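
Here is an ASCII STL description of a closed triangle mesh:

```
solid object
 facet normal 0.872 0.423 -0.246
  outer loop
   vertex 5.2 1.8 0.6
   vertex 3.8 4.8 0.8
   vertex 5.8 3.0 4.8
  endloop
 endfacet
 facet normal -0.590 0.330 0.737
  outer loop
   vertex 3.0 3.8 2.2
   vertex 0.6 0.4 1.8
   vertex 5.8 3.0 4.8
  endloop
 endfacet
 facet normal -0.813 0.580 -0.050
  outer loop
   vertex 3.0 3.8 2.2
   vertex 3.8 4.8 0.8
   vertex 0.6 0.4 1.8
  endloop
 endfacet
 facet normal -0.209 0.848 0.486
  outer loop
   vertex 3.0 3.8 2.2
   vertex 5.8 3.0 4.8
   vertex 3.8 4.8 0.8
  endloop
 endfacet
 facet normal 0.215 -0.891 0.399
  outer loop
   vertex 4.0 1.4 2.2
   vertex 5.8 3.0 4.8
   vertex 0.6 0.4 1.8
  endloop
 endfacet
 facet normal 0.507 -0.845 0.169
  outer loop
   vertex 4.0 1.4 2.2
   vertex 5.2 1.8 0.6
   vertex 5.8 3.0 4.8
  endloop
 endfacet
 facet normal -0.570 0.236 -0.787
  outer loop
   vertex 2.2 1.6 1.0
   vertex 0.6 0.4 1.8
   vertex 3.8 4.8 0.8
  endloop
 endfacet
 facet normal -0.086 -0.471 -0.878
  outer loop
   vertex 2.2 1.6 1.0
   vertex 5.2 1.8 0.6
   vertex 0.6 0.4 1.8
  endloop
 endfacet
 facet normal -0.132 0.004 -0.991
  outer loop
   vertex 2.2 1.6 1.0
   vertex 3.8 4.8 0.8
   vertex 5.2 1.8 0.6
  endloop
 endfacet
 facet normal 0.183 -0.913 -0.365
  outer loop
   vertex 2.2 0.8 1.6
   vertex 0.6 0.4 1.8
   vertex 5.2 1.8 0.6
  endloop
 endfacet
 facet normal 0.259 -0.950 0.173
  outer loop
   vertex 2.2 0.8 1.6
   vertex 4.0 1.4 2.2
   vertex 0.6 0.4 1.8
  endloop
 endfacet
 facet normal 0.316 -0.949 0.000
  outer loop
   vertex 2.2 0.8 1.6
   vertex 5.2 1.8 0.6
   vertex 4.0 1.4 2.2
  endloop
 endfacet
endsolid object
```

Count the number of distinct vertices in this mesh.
8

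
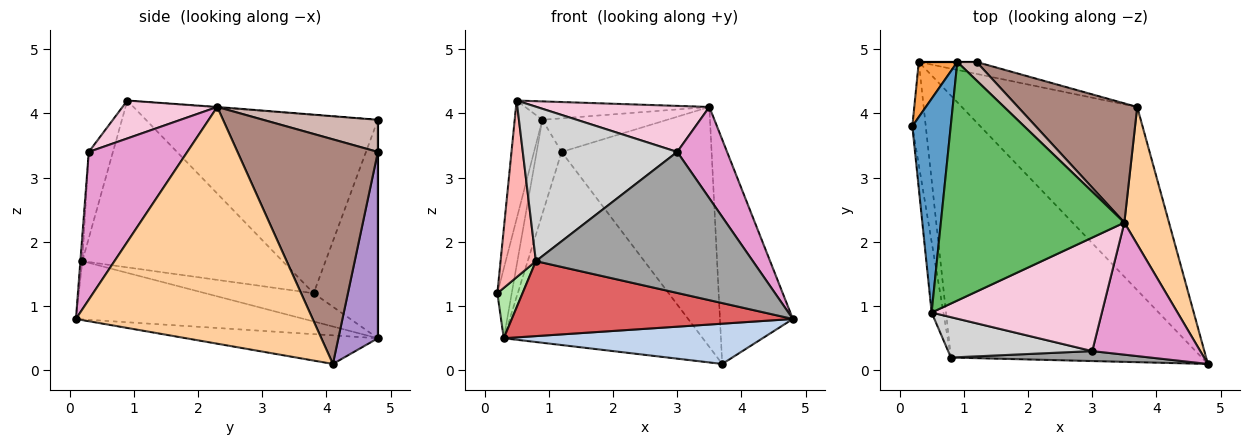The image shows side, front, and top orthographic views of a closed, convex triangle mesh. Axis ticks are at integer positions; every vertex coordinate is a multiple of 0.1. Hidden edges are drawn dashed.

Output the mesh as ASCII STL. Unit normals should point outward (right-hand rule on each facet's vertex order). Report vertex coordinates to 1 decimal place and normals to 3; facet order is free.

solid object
 facet normal -0.971 0.116 0.209
  outer loop
   vertex 0.9 4.8 3.9
   vertex 0.2 3.8 1.2
   vertex 0.5 0.9 4.2
  endloop
 endfacet
 facet normal -0.157 -0.212 -0.965
  outer loop
   vertex 0.3 4.8 0.5
   vertex 3.7 4.1 0.1
   vertex 4.8 0.1 0.8
  endloop
 endfacet
 facet normal -0.962 0.215 0.170
  outer loop
   vertex 0.3 4.8 0.5
   vertex 0.2 3.8 1.2
   vertex 0.9 4.8 3.9
  endloop
 endfacet
 facet normal 0.941 0.290 0.177
  outer loop
   vertex 3.5 2.3 4.1
   vertex 4.8 0.1 0.8
   vertex 3.7 4.1 0.1
  endloop
 endfacet
 facet normal -0.003 0.077 0.997
  outer loop
   vertex 3.5 2.3 4.1
   vertex 0.9 4.8 3.9
   vertex 0.5 0.9 4.2
  endloop
 endfacet
 facet normal -0.884 -0.206 -0.420
  outer loop
   vertex 0.8 0.2 1.7
   vertex 0.2 3.8 1.2
   vertex 0.3 4.8 0.5
  endloop
 endfacet
 facet normal -0.218 -0.268 -0.938
  outer loop
   vertex 0.8 0.2 1.7
   vertex 0.3 4.8 0.5
   vertex 4.8 0.1 0.8
  endloop
 endfacet
 facet normal -0.982 -0.173 -0.069
  outer loop
   vertex 0.8 0.2 1.7
   vertex 0.5 0.9 4.2
   vertex 0.2 3.8 1.2
  endloop
 endfacet
 facet normal 0.194 0.979 -0.060
  outer loop
   vertex 1.2 4.8 3.4
   vertex 3.7 4.1 0.1
   vertex 0.3 4.8 0.5
  endloop
 endfacet
 facet normal 0.000 1.000 0.000
  outer loop
   vertex 1.2 4.8 3.4
   vertex 0.3 4.8 0.5
   vertex 0.9 4.8 3.9
  endloop
 endfacet
 facet normal 0.642 0.686 0.341
  outer loop
   vertex 1.2 4.8 3.4
   vertex 3.5 2.3 4.1
   vertex 3.7 4.1 0.1
  endloop
 endfacet
 facet normal 0.627 0.682 0.376
  outer loop
   vertex 1.2 4.8 3.4
   vertex 0.9 4.8 3.9
   vertex 3.5 2.3 4.1
  endloop
 endfacet
 facet normal 0.747 -0.378 0.546
  outer loop
   vertex 3.0 0.3 3.4
   vertex 4.8 0.1 0.8
   vertex 3.5 2.3 4.1
  endloop
 endfacet
 facet normal 0.202 -0.368 0.908
  outer loop
   vertex 3.0 0.3 3.4
   vertex 3.5 2.3 4.1
   vertex 0.5 0.9 4.2
  endloop
 endfacet
 facet normal -0.009 -0.997 0.070
  outer loop
   vertex 3.0 0.3 3.4
   vertex 0.8 0.2 1.7
   vertex 4.8 0.1 0.8
  endloop
 endfacet
 facet normal -0.150 -0.957 0.250
  outer loop
   vertex 3.0 0.3 3.4
   vertex 0.5 0.9 4.2
   vertex 0.8 0.2 1.7
  endloop
 endfacet
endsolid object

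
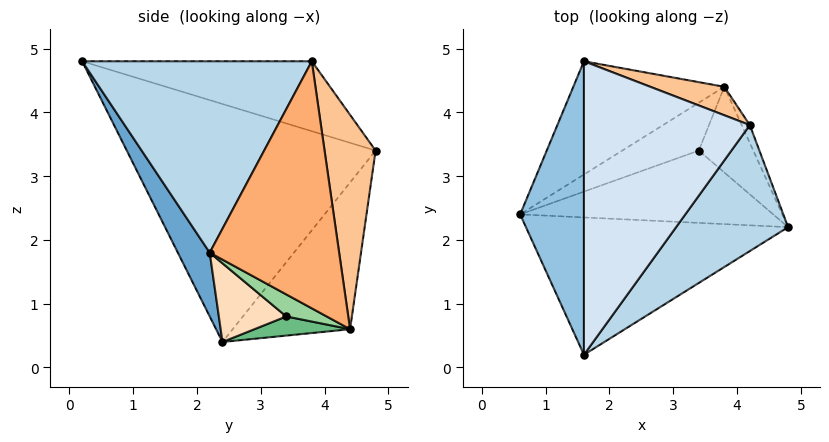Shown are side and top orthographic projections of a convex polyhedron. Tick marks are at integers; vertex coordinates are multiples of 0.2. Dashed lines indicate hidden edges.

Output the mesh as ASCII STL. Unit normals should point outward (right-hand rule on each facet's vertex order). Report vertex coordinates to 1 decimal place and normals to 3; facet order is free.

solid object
 facet normal 0.113 -0.878 -0.465
  outer loop
   vertex 1.6 0.2 4.8
   vertex 0.6 2.4 0.4
   vertex 4.8 2.2 1.8
  endloop
 endfacet
 facet normal -0.963 0.079 0.258
  outer loop
   vertex 1.6 0.2 4.8
   vertex 1.6 4.8 3.4
   vertex 0.6 2.4 0.4
  endloop
 endfacet
 facet normal 0.732 -0.529 0.429
  outer loop
   vertex 4.2 3.8 4.8
   vertex 1.6 0.2 4.8
   vertex 4.8 2.2 1.8
  endloop
 endfacet
 facet normal -0.374 0.270 0.887
  outer loop
   vertex 4.2 3.8 4.8
   vertex 1.6 4.8 3.4
   vertex 1.6 0.2 4.8
  endloop
 endfacet
 facet normal -0.449 0.765 -0.462
  outer loop
   vertex 3.8 4.4 0.6
   vertex 0.6 2.4 0.4
   vertex 1.6 4.8 3.4
  endloop
 endfacet
 facet normal 0.916 0.400 -0.030
  outer loop
   vertex 3.8 4.4 0.6
   vertex 4.2 3.8 4.8
   vertex 4.8 2.2 1.8
  endloop
 endfacet
 facet normal 0.307 0.946 0.106
  outer loop
   vertex 3.8 4.4 0.6
   vertex 1.6 4.8 3.4
   vertex 4.2 3.8 4.8
  endloop
 endfacet
 facet normal 0.271 -0.410 -0.871
  outer loop
   vertex 3.4 3.4 0.8
   vertex 4.8 2.2 1.8
   vertex 0.6 2.4 0.4
  endloop
 endfacet
 facet normal 0.233 -0.279 -0.931
  outer loop
   vertex 3.4 3.4 0.8
   vertex 0.6 2.4 0.4
   vertex 3.8 4.4 0.6
  endloop
 endfacet
 facet normal 0.355 -0.318 -0.879
  outer loop
   vertex 3.4 3.4 0.8
   vertex 3.8 4.4 0.6
   vertex 4.8 2.2 1.8
  endloop
 endfacet
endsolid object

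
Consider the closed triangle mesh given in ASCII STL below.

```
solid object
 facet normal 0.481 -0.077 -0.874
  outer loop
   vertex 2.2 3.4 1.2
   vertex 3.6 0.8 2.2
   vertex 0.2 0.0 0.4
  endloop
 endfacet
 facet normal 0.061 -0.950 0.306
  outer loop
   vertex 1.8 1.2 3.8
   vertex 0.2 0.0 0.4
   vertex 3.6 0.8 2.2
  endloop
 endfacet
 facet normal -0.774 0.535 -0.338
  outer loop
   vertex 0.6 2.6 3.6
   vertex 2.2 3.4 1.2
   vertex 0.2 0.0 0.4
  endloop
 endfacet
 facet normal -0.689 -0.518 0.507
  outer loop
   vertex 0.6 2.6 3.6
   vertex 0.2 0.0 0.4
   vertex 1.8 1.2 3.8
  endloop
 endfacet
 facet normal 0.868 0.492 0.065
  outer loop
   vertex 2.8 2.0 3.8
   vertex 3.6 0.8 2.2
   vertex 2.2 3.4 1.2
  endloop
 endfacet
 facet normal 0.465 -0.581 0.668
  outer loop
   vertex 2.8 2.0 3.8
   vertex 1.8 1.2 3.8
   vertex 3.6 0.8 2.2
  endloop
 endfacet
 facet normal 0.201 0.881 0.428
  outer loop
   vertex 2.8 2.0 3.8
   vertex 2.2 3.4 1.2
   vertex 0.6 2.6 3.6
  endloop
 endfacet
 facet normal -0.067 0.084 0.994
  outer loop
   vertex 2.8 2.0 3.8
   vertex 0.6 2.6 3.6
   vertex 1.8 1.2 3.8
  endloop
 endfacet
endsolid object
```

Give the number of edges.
12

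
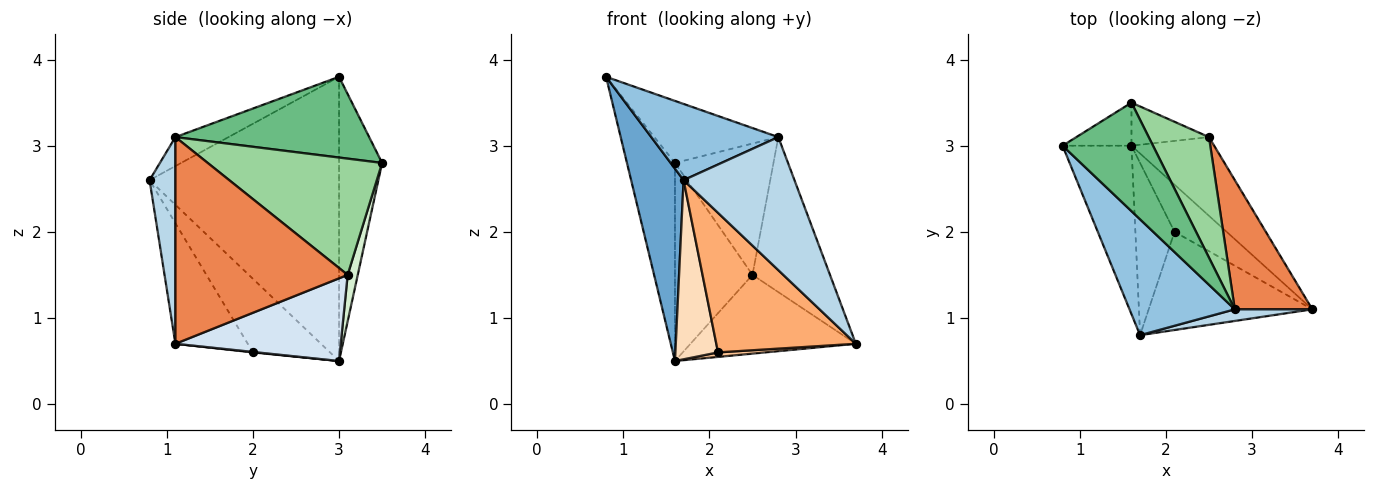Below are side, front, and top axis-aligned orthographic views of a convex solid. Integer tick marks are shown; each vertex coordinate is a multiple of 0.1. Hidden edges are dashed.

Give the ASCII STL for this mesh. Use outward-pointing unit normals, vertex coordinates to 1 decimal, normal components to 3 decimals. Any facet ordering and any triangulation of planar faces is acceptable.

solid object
 facet normal -0.938 -0.260 -0.228
  outer loop
   vertex 1.6 3.0 0.5
   vertex 1.7 0.8 2.6
   vertex 0.8 3.0 3.8
  endloop
 endfacet
 facet normal -0.224 -0.536 0.814
  outer loop
   vertex 2.8 1.1 3.1
   vertex 0.8 3.0 3.8
   vertex 1.7 0.8 2.6
  endloop
 endfacet
 facet normal 0.226 -0.970 0.085
  outer loop
   vertex 2.8 1.1 3.1
   vertex 1.7 0.8 2.6
   vertex 3.7 1.1 0.7
  endloop
 endfacet
 facet normal 0.577 0.577 -0.577
  outer loop
   vertex 2.5 3.1 1.5
   vertex 3.7 1.1 0.7
   vertex 1.6 3.0 0.5
  endloop
 endfacet
 facet normal 0.863 0.388 0.324
  outer loop
   vertex 2.5 3.1 1.5
   vertex 2.8 1.1 3.1
   vertex 3.7 1.1 0.7
  endloop
 endfacet
 facet normal -0.390 -0.753 -0.530
  outer loop
   vertex 2.1 2.0 0.6
   vertex 3.7 1.1 0.7
   vertex 1.7 0.8 2.6
  endloop
 endfacet
 facet normal 0.009 -0.095 -0.995
  outer loop
   vertex 2.1 2.0 0.6
   vertex 1.6 3.0 0.5
   vertex 3.7 1.1 0.7
  endloop
 endfacet
 facet normal -0.793 -0.439 -0.422
  outer loop
   vertex 2.1 2.0 0.6
   vertex 1.7 0.8 2.6
   vertex 1.6 3.0 0.5
  endloop
 endfacet
 facet normal 0.613 0.392 0.686
  outer loop
   vertex 1.6 3.5 2.8
   vertex 0.8 3.0 3.8
   vertex 2.8 1.1 3.1
  endloop
 endfacet
 facet normal 0.794 0.448 0.411
  outer loop
   vertex 1.6 3.5 2.8
   vertex 2.8 1.1 3.1
   vertex 2.5 3.1 1.5
  endloop
 endfacet
 facet normal -0.659 0.735 -0.160
  outer loop
   vertex 1.6 3.5 2.8
   vertex 1.6 3.0 0.5
   vertex 0.8 3.0 3.8
  endloop
 endfacet
 facet normal 0.126 0.969 -0.211
  outer loop
   vertex 1.6 3.5 2.8
   vertex 2.5 3.1 1.5
   vertex 1.6 3.0 0.5
  endloop
 endfacet
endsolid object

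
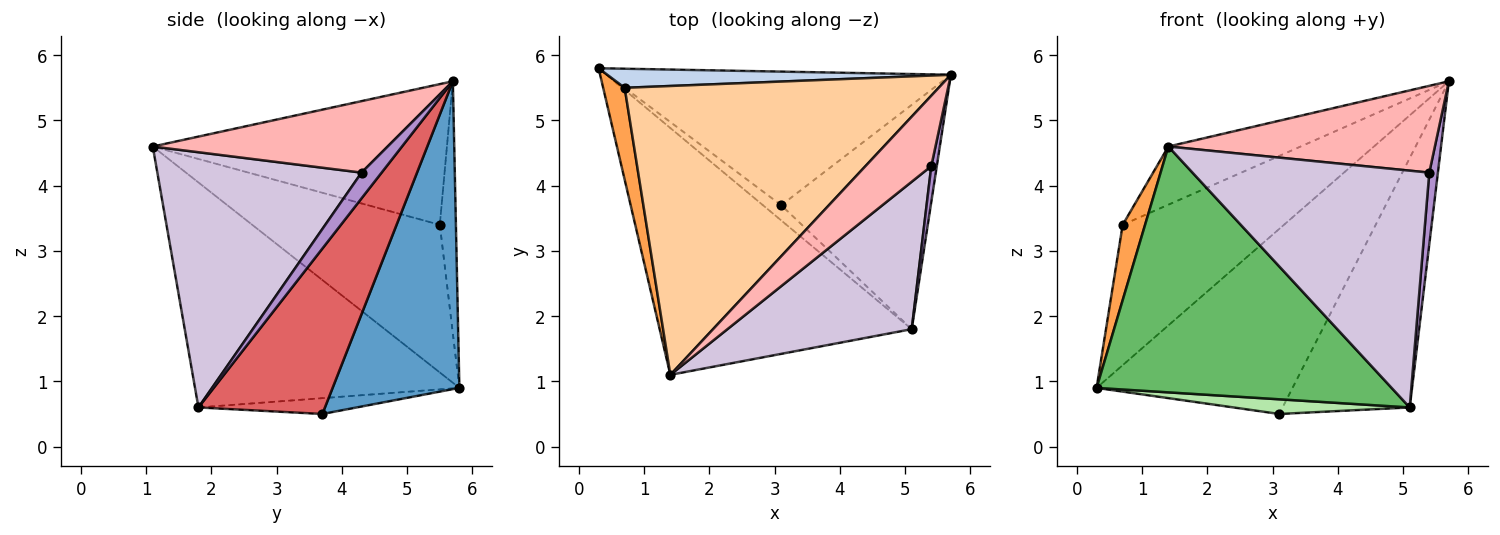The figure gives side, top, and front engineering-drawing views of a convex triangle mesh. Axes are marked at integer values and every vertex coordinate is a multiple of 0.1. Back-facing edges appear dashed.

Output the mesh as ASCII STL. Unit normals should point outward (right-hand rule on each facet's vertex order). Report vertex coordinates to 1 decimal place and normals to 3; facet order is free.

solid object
 facet normal 0.464 0.718 -0.518
  outer loop
   vertex 3.1 3.7 0.5
   vertex 0.3 5.8 0.9
   vertex 5.7 5.7 5.6
  endloop
 endfacet
 facet normal -0.098 0.986 0.134
  outer loop
   vertex 0.7 5.5 3.4
   vertex 5.7 5.7 5.6
   vertex 0.3 5.8 0.9
  endloop
 endfacet
 facet normal -0.983 -0.117 0.143
  outer loop
   vertex 0.7 5.5 3.4
   vertex 0.3 5.8 0.9
   vertex 1.4 1.1 4.6
  endloop
 endfacet
 facet normal -0.402 0.181 0.898
  outer loop
   vertex 0.7 5.5 3.4
   vertex 1.4 1.1 4.6
   vertex 5.7 5.7 5.6
  endloop
 endfacet
 facet normal -0.534 -0.596 -0.599
  outer loop
   vertex 5.1 1.8 0.6
   vertex 1.4 1.1 4.6
   vertex 0.3 5.8 0.9
  endloop
 endfacet
 facet normal -0.529 -0.589 -0.611
  outer loop
   vertex 5.1 1.8 0.6
   vertex 0.3 5.8 0.9
   vertex 3.1 3.7 0.5
  endloop
 endfacet
 facet normal 0.595 0.598 -0.538
  outer loop
   vertex 5.1 1.8 0.6
   vertex 3.1 3.7 0.5
   vertex 5.7 5.7 5.6
  endloop
 endfacet
 facet normal 0.565 -0.641 0.520
  outer loop
   vertex 5.4 4.3 4.2
   vertex 5.7 5.7 5.6
   vertex 1.4 1.1 4.6
  endloop
 endfacet
 facet normal 0.902 -0.386 0.193
  outer loop
   vertex 5.4 4.3 4.2
   vertex 5.1 1.8 0.6
   vertex 5.7 5.7 5.6
  endloop
 endfacet
 facet normal 0.591 -0.685 0.426
  outer loop
   vertex 5.4 4.3 4.2
   vertex 1.4 1.1 4.6
   vertex 5.1 1.8 0.6
  endloop
 endfacet
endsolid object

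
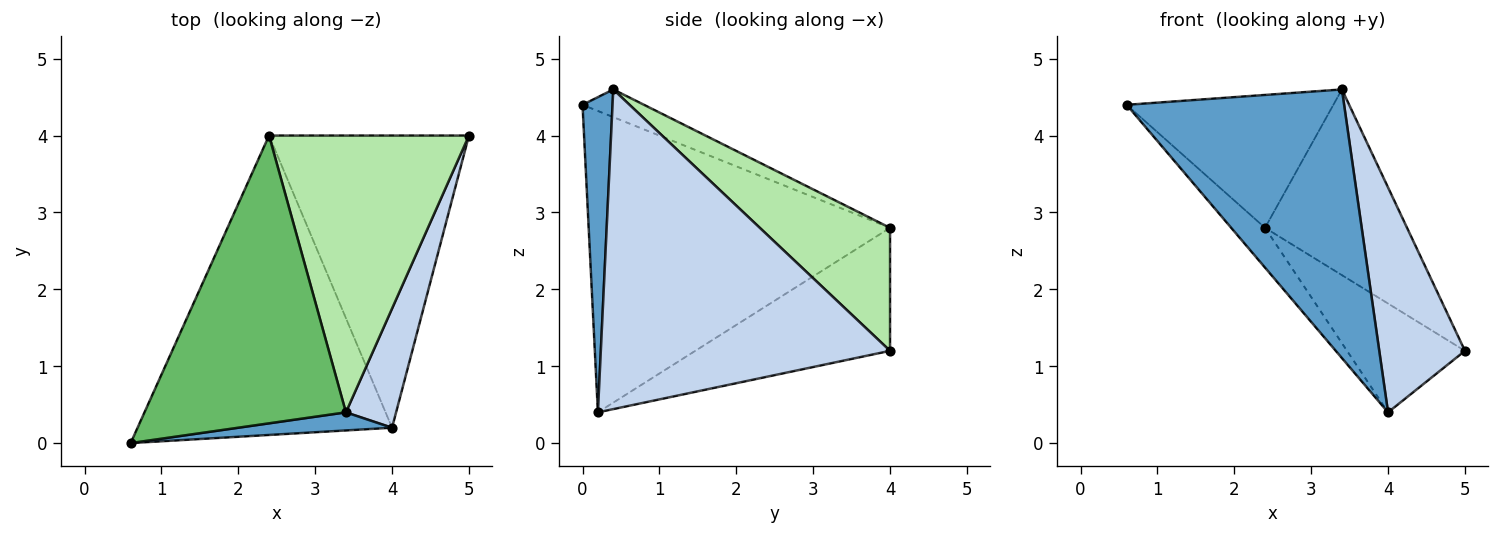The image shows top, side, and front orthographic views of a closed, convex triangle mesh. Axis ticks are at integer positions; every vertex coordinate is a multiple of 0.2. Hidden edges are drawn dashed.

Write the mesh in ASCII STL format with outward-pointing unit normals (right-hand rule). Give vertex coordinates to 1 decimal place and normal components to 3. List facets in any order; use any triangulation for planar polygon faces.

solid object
 facet normal 0.136 -0.988 0.067
  outer loop
   vertex 3.4 0.4 4.6
   vertex 0.6 0.0 4.4
   vertex 4.0 0.2 0.4
  endloop
 endfacet
 facet normal 0.948 -0.281 0.149
  outer loop
   vertex 3.4 0.4 4.6
   vertex 4.0 0.2 0.4
   vertex 5.0 4.0 1.2
  endloop
 endfacet
 facet normal -0.761 0.085 -0.643
  outer loop
   vertex 2.4 4.0 2.8
   vertex 4.0 0.2 0.4
   vertex 0.6 0.0 4.4
  endloop
 endfacet
 facet normal -0.500 0.302 -0.812
  outer loop
   vertex 2.4 4.0 2.8
   vertex 5.0 4.0 1.2
   vertex 4.0 0.2 0.4
  endloop
 endfacet
 facet normal -0.124 0.416 0.901
  outer loop
   vertex 2.4 4.0 2.8
   vertex 0.6 0.0 4.4
   vertex 3.4 0.4 4.6
  endloop
 endfacet
 facet normal 0.455 0.496 0.739
  outer loop
   vertex 2.4 4.0 2.8
   vertex 3.4 0.4 4.6
   vertex 5.0 4.0 1.2
  endloop
 endfacet
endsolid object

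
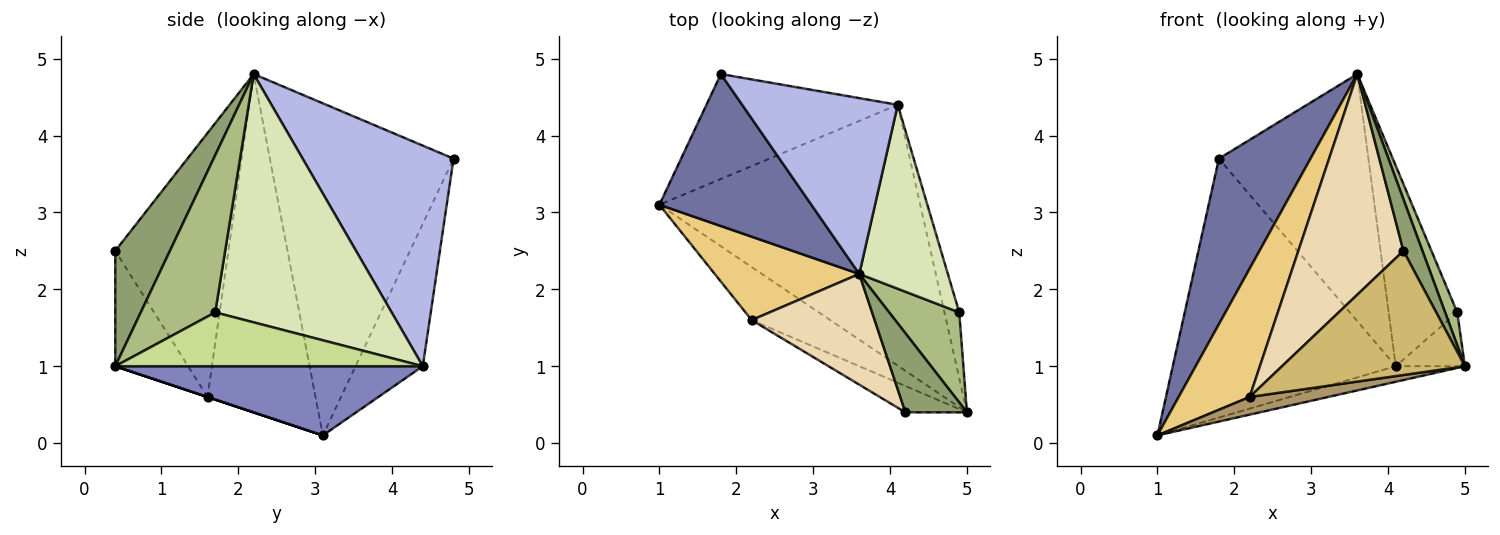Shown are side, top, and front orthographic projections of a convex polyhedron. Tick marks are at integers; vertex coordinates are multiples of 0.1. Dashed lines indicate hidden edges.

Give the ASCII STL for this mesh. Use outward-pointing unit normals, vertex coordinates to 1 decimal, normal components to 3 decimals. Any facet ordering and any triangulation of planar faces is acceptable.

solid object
 facet normal -0.828 -0.413 0.379
  outer loop
   vertex 3.6 2.2 4.8
   vertex 1.8 4.8 3.7
   vertex 1.0 3.1 0.1
  endloop
 endfacet
 facet normal 0.256 0.058 -0.965
  outer loop
   vertex 4.1 4.4 1.0
   vertex 5.0 0.4 1.0
   vertex 1.0 3.1 0.1
  endloop
 endfacet
 facet normal -0.269 0.893 -0.362
  outer loop
   vertex 4.1 4.4 1.0
   vertex 1.0 3.1 0.1
   vertex 1.8 4.8 3.7
  endloop
 endfacet
 facet normal 0.635 0.629 0.448
  outer loop
   vertex 4.1 4.4 1.0
   vertex 1.8 4.8 3.7
   vertex 3.6 2.2 4.8
  endloop
 endfacet
 facet normal 0.843 -0.294 0.450
  outer loop
   vertex 4.2 0.4 2.5
   vertex 5.0 0.4 1.0
   vertex 3.6 2.2 4.8
  endloop
 endfacet
 facet normal 0.903 -0.147 0.403
  outer loop
   vertex 4.9 1.7 1.7
   vertex 3.6 2.2 4.8
   vertex 5.0 0.4 1.0
  endloop
 endfacet
 facet normal 0.942 0.212 -0.259
  outer loop
   vertex 4.9 1.7 1.7
   vertex 5.0 0.4 1.0
   vertex 4.1 4.4 1.0
  endloop
 endfacet
 facet normal 0.884 0.344 0.315
  outer loop
   vertex 4.9 1.7 1.7
   vertex 4.1 4.4 1.0
   vertex 3.6 2.2 4.8
  endloop
 endfacet
 facet normal 0.000 -0.316 -0.949
  outer loop
   vertex 2.2 1.6 0.6
   vertex 1.0 3.1 0.1
   vertex 5.0 0.4 1.0
  endloop
 endfacet
 facet normal -0.363 -0.911 -0.194
  outer loop
   vertex 2.2 1.6 0.6
   vertex 5.0 0.4 1.0
   vertex 4.2 0.4 2.5
  endloop
 endfacet
 facet normal -0.787 -0.517 0.336
  outer loop
   vertex 2.2 1.6 0.6
   vertex 3.6 2.2 4.8
   vertex 1.0 3.1 0.1
  endloop
 endfacet
 facet normal -0.693 -0.644 0.323
  outer loop
   vertex 2.2 1.6 0.6
   vertex 4.2 0.4 2.5
   vertex 3.6 2.2 4.8
  endloop
 endfacet
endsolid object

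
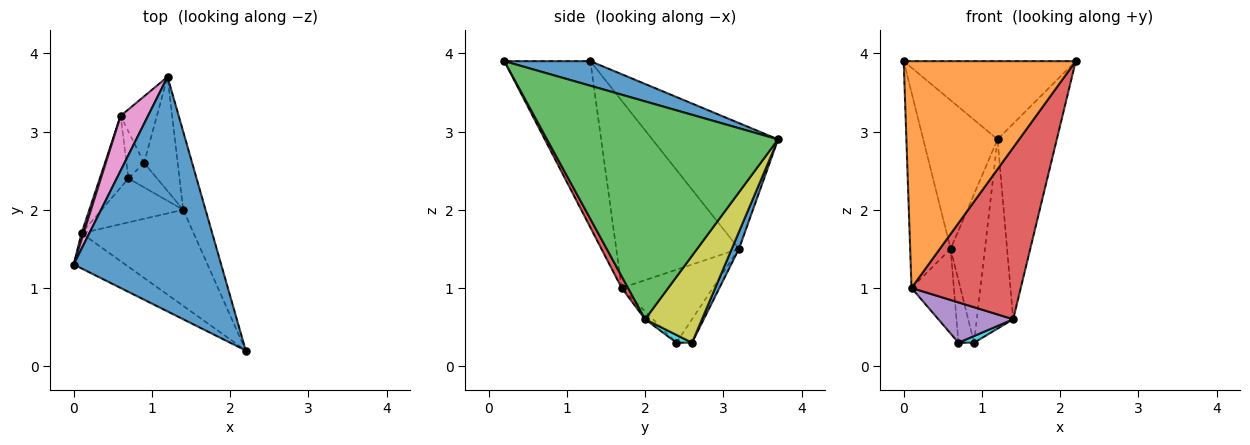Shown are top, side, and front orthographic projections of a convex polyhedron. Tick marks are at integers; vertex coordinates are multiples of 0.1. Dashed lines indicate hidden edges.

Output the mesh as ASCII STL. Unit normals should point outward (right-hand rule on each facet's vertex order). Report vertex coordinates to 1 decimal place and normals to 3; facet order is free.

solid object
 facet normal 0.156 0.312 0.937
  outer loop
   vertex 1.2 3.7 2.9
   vertex 0.0 1.3 3.9
   vertex 2.2 0.2 3.9
  endloop
 endfacet
 facet normal -0.443 -0.886 -0.137
  outer loop
   vertex 0.1 1.7 1.0
   vertex 2.2 0.2 3.9
   vertex 0.0 1.3 3.9
  endloop
 endfacet
 facet normal 0.964 0.247 -0.099
  outer loop
   vertex 1.4 2.0 0.6
   vertex 1.2 3.7 2.9
   vertex 2.2 0.2 3.9
  endloop
 endfacet
 facet normal 0.051 -0.871 -0.488
  outer loop
   vertex 1.4 2.0 0.6
   vertex 2.2 0.2 3.9
   vertex 0.1 1.7 1.0
  endloop
 endfacet
 facet normal -0.070 -0.675 -0.735
  outer loop
   vertex 1.4 2.0 0.6
   vertex 0.1 1.7 1.0
   vertex 0.7 2.4 0.3
  endloop
 endfacet
 facet normal -0.854 0.397 -0.336
  outer loop
   vertex 0.6 3.2 1.5
   vertex 0.7 2.4 0.3
   vertex 0.1 1.7 1.0
  endloop
 endfacet
 facet normal -0.846 0.500 0.184
  outer loop
   vertex 0.6 3.2 1.5
   vertex 0.0 1.3 3.9
   vertex 1.2 3.7 2.9
  endloop
 endfacet
 facet normal -0.950 0.313 0.010
  outer loop
   vertex 0.6 3.2 1.5
   vertex 0.1 1.7 1.0
   vertex 0.0 1.3 3.9
  endloop
 endfacet
 facet normal 0.801 0.513 -0.309
  outer loop
   vertex 0.9 2.6 0.3
   vertex 1.2 3.7 2.9
   vertex 1.4 2.0 0.6
  endloop
 endfacet
 facet normal 0.254 -0.254 -0.933
  outer loop
   vertex 0.9 2.6 0.3
   vertex 1.4 2.0 0.6
   vertex 0.7 2.4 0.3
  endloop
 endfacet
 facet normal 0.189 0.896 -0.401
  outer loop
   vertex 0.9 2.6 0.3
   vertex 0.6 3.2 1.5
   vertex 1.2 3.7 2.9
  endloop
 endfacet
 facet normal -0.625 0.625 -0.469
  outer loop
   vertex 0.9 2.6 0.3
   vertex 0.7 2.4 0.3
   vertex 0.6 3.2 1.5
  endloop
 endfacet
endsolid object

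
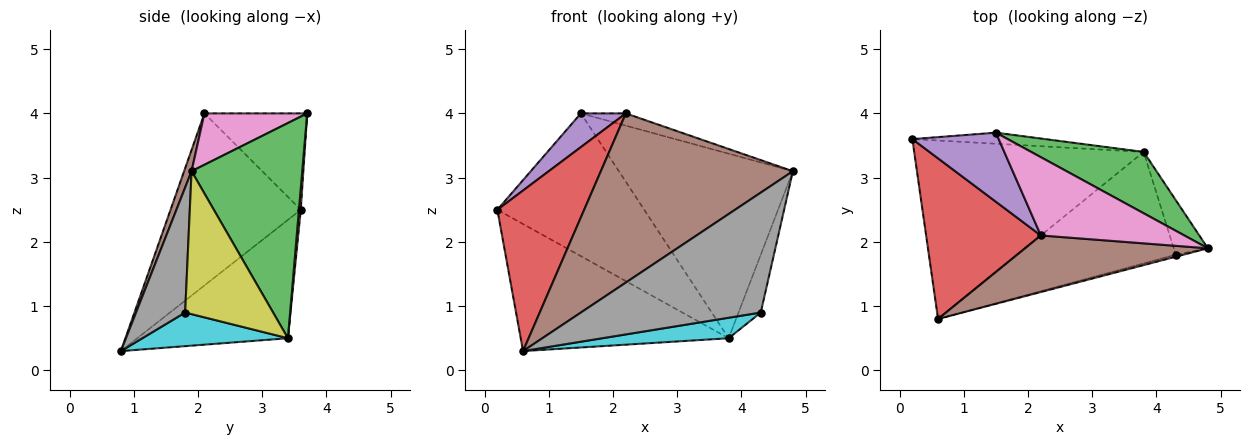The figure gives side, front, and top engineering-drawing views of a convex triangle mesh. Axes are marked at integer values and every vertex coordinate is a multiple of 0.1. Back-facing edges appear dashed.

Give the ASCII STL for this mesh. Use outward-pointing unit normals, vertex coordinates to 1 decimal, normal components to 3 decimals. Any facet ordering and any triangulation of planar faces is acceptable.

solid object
 facet normal -0.387 0.535 -0.751
  outer loop
   vertex 3.8 3.4 0.5
   vertex 0.6 0.8 0.3
   vertex 0.2 3.6 2.5
  endloop
 endfacet
 facet normal 0.012 0.997 -0.077
  outer loop
   vertex 3.8 3.4 0.5
   vertex 0.2 3.6 2.5
   vertex 1.5 3.7 4.0
  endloop
 endfacet
 facet normal 0.517 0.812 0.270
  outer loop
   vertex 3.8 3.4 0.5
   vertex 1.5 3.7 4.0
   vertex 4.8 1.9 3.1
  endloop
 endfacet
 facet normal -0.728 -0.485 0.485
  outer loop
   vertex 2.2 2.1 4.0
   vertex 0.2 3.6 2.5
   vertex 0.6 0.8 0.3
  endloop
 endfacet
 facet normal -0.708 -0.310 0.634
  outer loop
   vertex 2.2 2.1 4.0
   vertex 1.5 3.7 4.0
   vertex 0.2 3.6 2.5
  endloop
 endfacet
 facet normal 0.037 -0.948 0.317
  outer loop
   vertex 2.2 2.1 4.0
   vertex 0.6 0.8 0.3
   vertex 4.8 1.9 3.1
  endloop
 endfacet
 facet normal 0.334 0.146 0.931
  outer loop
   vertex 2.2 2.1 4.0
   vertex 4.8 1.9 3.1
   vertex 1.5 3.7 4.0
  endloop
 endfacet
 facet normal 0.263 -0.965 -0.016
  outer loop
   vertex 4.3 1.8 0.9
   vertex 4.8 1.9 3.1
   vertex 0.6 0.8 0.3
  endloop
 endfacet
 facet normal 0.945 0.239 -0.226
  outer loop
   vertex 4.3 1.8 0.9
   vertex 3.8 3.4 0.5
   vertex 4.8 1.9 3.1
  endloop
 endfacet
 facet normal 0.204 -0.177 -0.963
  outer loop
   vertex 4.3 1.8 0.9
   vertex 0.6 0.8 0.3
   vertex 3.8 3.4 0.5
  endloop
 endfacet
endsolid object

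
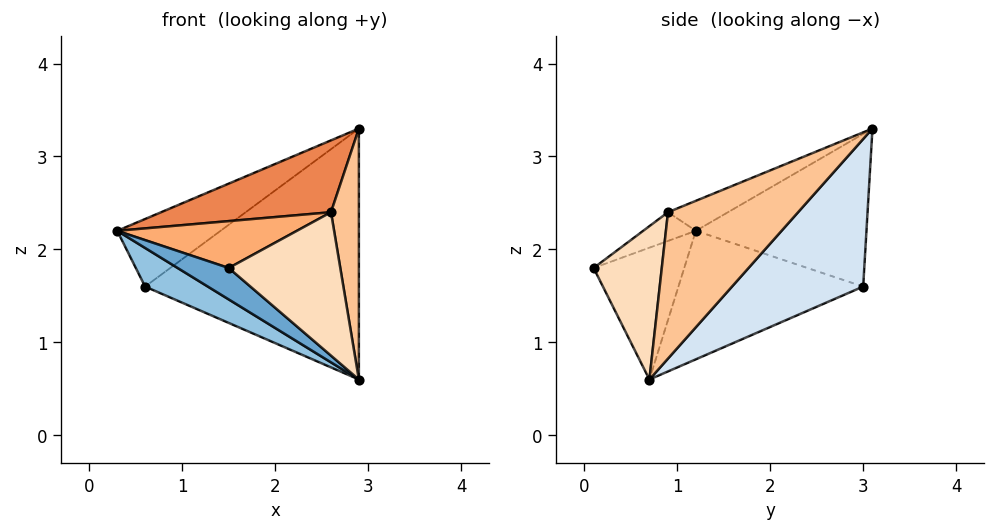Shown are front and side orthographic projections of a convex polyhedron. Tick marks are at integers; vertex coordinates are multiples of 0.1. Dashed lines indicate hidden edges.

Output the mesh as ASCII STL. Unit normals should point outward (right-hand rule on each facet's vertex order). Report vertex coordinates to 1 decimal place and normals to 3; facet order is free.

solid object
 facet normal -0.541 -0.305 -0.784
  outer loop
   vertex 1.5 0.1 1.8
   vertex 0.3 1.2 2.2
   vertex 2.9 0.7 0.6
  endloop
 endfacet
 facet normal -0.541 -0.184 -0.821
  outer loop
   vertex 0.6 3.0 1.6
   vertex 2.9 0.7 0.6
   vertex 0.3 1.2 2.2
  endloop
 endfacet
 facet normal -0.568 0.344 0.748
  outer loop
   vertex 0.6 3.0 1.6
   vertex 0.3 1.2 2.2
   vertex 2.9 3.1 3.3
  endloop
 endfacet
 facet normal 0.417 0.679 -0.604
  outer loop
   vertex 0.6 3.0 1.6
   vertex 2.9 3.1 3.3
   vertex 2.9 0.7 0.6
  endloop
 endfacet
 facet normal -0.127 -0.361 0.924
  outer loop
   vertex 2.6 0.9 2.4
   vertex 2.9 3.1 3.3
   vertex 0.3 1.2 2.2
  endloop
 endfacet
 facet normal -0.137 -0.467 0.874
  outer loop
   vertex 2.6 0.9 2.4
   vertex 0.3 1.2 2.2
   vertex 1.5 0.1 1.8
  endloop
 endfacet
 facet normal 0.961 -0.206 0.183
  outer loop
   vertex 2.6 0.9 2.4
   vertex 2.9 0.7 0.6
   vertex 2.9 3.1 3.3
  endloop
 endfacet
 facet normal 0.513 -0.840 0.179
  outer loop
   vertex 2.6 0.9 2.4
   vertex 1.5 0.1 1.8
   vertex 2.9 0.7 0.6
  endloop
 endfacet
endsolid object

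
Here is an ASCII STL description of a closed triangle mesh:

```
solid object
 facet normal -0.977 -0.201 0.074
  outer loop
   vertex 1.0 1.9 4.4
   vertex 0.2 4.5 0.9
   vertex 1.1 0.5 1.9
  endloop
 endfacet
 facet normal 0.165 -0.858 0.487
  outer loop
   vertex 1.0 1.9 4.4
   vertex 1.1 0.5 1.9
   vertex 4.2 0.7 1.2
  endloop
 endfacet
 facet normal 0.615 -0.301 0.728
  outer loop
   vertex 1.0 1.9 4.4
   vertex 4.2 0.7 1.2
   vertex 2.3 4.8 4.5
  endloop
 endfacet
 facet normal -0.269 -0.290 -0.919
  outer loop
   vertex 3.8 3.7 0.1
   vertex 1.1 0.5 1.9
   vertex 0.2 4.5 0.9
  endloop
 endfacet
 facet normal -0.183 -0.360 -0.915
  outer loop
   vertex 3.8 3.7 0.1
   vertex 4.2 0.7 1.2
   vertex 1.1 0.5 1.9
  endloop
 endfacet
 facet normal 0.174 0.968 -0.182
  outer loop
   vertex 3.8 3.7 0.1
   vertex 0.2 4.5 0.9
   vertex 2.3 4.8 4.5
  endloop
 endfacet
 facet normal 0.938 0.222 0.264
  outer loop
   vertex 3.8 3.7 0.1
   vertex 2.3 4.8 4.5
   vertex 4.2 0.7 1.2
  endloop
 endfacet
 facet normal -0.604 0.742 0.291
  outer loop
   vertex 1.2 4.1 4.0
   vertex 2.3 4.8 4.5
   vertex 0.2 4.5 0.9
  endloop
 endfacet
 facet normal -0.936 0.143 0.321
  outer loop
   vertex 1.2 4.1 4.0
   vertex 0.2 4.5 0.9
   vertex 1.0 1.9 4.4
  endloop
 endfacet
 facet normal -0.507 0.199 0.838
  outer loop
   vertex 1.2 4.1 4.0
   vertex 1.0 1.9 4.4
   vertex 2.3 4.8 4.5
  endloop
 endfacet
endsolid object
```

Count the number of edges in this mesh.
15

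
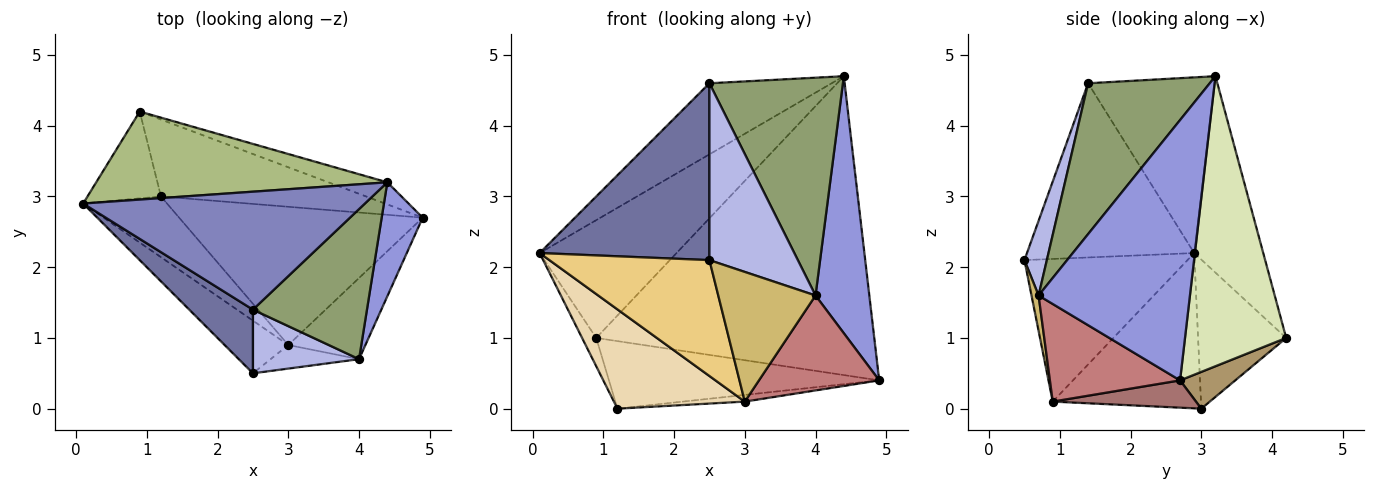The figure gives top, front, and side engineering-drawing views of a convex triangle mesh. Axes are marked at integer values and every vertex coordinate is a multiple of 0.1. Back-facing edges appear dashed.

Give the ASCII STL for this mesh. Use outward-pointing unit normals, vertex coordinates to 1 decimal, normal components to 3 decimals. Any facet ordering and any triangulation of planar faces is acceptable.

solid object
 facet normal -0.680 -0.690 0.248
  outer loop
   vertex 2.5 1.4 4.6
   vertex 0.1 2.9 2.2
   vertex 2.5 0.5 2.1
  endloop
 endfacet
 facet normal -0.471 0.455 0.756
  outer loop
   vertex 2.5 1.4 4.6
   vertex 4.4 3.2 4.7
   vertex 0.1 2.9 2.2
  endloop
 endfacet
 facet normal 0.932 -0.331 0.147
  outer loop
   vertex 4.0 0.7 1.6
   vertex 4.9 2.7 0.4
   vertex 4.4 3.2 4.7
  endloop
 endfacet
 facet normal 0.232 -0.915 0.329
  outer loop
   vertex 4.0 0.7 1.6
   vertex 2.5 1.4 4.6
   vertex 2.5 0.5 2.1
  endloop
 endfacet
 facet normal 0.600 -0.659 0.454
  outer loop
   vertex 4.0 0.7 1.6
   vertex 4.4 3.2 4.7
   vertex 2.5 1.4 4.6
  endloop
 endfacet
 facet normal -0.375 0.743 0.555
  outer loop
   vertex 0.9 4.2 1.0
   vertex 0.1 2.9 2.2
   vertex 4.4 3.2 4.7
  endloop
 endfacet
 facet normal -0.888 0.143 -0.437
  outer loop
   vertex 0.9 4.2 1.0
   vertex 1.2 3.0 0.0
   vertex 0.1 2.9 2.2
  endloop
 endfacet
 facet normal 0.341 0.937 -0.069
  outer loop
   vertex 0.9 4.2 1.0
   vertex 4.4 3.2 4.7
   vertex 4.9 2.7 0.4
  endloop
 endfacet
 facet normal 0.134 0.654 -0.745
  outer loop
   vertex 0.9 4.2 1.0
   vertex 4.9 2.7 0.4
   vertex 1.2 3.0 0.0
  endloop
 endfacet
 facet normal 0.071 -0.981 -0.178
  outer loop
   vertex 3.0 0.9 0.1
   vertex 4.0 0.7 1.6
   vertex 2.5 0.5 2.1
  endloop
 endfacet
 facet normal -0.680 -0.667 -0.303
  outer loop
   vertex 3.0 0.9 0.1
   vertex 2.5 0.5 2.1
   vertex 0.1 2.9 2.2
  endloop
 endfacet
 facet normal -0.695 -0.613 -0.375
  outer loop
   vertex 3.0 0.9 0.1
   vertex 0.1 2.9 2.2
   vertex 1.2 3.0 0.0
  endloop
 endfacet
 facet normal 0.111 0.048 -0.993
  outer loop
   vertex 3.0 0.9 0.1
   vertex 1.2 3.0 0.0
   vertex 4.9 2.7 0.4
  endloop
 endfacet
 facet normal 0.635 -0.587 -0.502
  outer loop
   vertex 3.0 0.9 0.1
   vertex 4.9 2.7 0.4
   vertex 4.0 0.7 1.6
  endloop
 endfacet
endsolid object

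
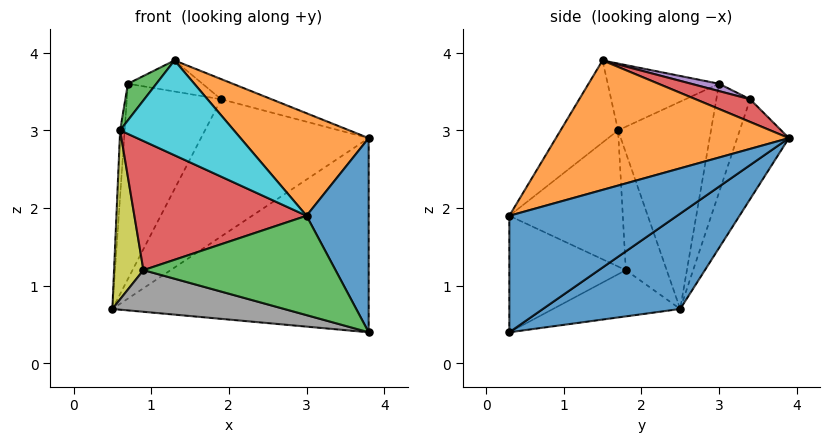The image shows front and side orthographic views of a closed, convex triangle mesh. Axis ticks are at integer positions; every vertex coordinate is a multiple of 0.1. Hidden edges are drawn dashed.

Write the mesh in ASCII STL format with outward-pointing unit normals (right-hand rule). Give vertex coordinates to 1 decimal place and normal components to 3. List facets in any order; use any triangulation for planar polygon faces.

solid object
 facet normal 0.292 0.545 -0.786
  outer loop
   vertex 3.8 3.9 2.9
   vertex 3.8 0.3 0.4
   vertex 0.5 2.5 0.7
  endloop
 endfacet
 facet normal -0.997 0.049 0.060
  outer loop
   vertex 0.6 1.7 3.0
   vertex 0.7 3.0 3.6
   vertex 0.5 2.5 0.7
  endloop
 endfacet
 facet normal -0.794 -0.203 0.573
  outer loop
   vertex 0.6 1.7 3.0
   vertex 1.3 1.5 3.9
   vertex 0.7 3.0 3.6
  endloop
 endfacet
 facet normal 0.203 0.189 0.961
  outer loop
   vertex 1.9 3.4 3.4
   vertex 1.3 1.5 3.9
   vertex 3.8 3.9 2.9
  endloop
 endfacet
 facet normal 0.086 0.228 0.970
  outer loop
   vertex 1.9 3.4 3.4
   vertex 0.7 3.0 3.6
   vertex 1.3 1.5 3.9
  endloop
 endfacet
 facet normal -0.291 0.943 -0.163
  outer loop
   vertex 1.9 3.4 3.4
   vertex 3.8 3.9 2.9
   vertex 0.5 2.5 0.7
  endloop
 endfacet
 facet normal -0.334 0.933 -0.138
  outer loop
   vertex 1.9 3.4 3.4
   vertex 0.5 2.5 0.7
   vertex 0.7 3.0 3.6
  endloop
 endfacet
 facet normal -0.499 -0.674 -0.545
  outer loop
   vertex 0.9 1.8 1.2
   vertex 0.5 2.5 0.7
   vertex 3.8 0.3 0.4
  endloop
 endfacet
 facet normal -0.801 -0.576 -0.165
  outer loop
   vertex 0.9 1.8 1.2
   vertex 0.6 1.7 3.0
   vertex 0.5 2.5 0.7
  endloop
 endfacet
 facet normal -0.446 -0.882 0.151
  outer loop
   vertex 3.0 0.3 1.9
   vertex 1.3 1.5 3.9
   vertex 0.6 1.7 3.0
  endloop
 endfacet
 facet normal 0.839 -0.311 0.447
  outer loop
   vertex 3.0 0.3 1.9
   vertex 3.8 0.3 0.4
   vertex 3.8 3.9 2.9
  endloop
 endfacet
 facet normal 0.609 -0.335 0.719
  outer loop
   vertex 3.0 0.3 1.9
   vertex 3.8 3.9 2.9
   vertex 1.3 1.5 3.9
  endloop
 endfacet
 facet normal -0.500 -0.824 -0.267
  outer loop
   vertex 3.0 0.3 1.9
   vertex 0.9 1.8 1.2
   vertex 3.8 0.3 0.4
  endloop
 endfacet
 facet normal -0.545 -0.827 -0.137
  outer loop
   vertex 3.0 0.3 1.9
   vertex 0.6 1.7 3.0
   vertex 0.9 1.8 1.2
  endloop
 endfacet
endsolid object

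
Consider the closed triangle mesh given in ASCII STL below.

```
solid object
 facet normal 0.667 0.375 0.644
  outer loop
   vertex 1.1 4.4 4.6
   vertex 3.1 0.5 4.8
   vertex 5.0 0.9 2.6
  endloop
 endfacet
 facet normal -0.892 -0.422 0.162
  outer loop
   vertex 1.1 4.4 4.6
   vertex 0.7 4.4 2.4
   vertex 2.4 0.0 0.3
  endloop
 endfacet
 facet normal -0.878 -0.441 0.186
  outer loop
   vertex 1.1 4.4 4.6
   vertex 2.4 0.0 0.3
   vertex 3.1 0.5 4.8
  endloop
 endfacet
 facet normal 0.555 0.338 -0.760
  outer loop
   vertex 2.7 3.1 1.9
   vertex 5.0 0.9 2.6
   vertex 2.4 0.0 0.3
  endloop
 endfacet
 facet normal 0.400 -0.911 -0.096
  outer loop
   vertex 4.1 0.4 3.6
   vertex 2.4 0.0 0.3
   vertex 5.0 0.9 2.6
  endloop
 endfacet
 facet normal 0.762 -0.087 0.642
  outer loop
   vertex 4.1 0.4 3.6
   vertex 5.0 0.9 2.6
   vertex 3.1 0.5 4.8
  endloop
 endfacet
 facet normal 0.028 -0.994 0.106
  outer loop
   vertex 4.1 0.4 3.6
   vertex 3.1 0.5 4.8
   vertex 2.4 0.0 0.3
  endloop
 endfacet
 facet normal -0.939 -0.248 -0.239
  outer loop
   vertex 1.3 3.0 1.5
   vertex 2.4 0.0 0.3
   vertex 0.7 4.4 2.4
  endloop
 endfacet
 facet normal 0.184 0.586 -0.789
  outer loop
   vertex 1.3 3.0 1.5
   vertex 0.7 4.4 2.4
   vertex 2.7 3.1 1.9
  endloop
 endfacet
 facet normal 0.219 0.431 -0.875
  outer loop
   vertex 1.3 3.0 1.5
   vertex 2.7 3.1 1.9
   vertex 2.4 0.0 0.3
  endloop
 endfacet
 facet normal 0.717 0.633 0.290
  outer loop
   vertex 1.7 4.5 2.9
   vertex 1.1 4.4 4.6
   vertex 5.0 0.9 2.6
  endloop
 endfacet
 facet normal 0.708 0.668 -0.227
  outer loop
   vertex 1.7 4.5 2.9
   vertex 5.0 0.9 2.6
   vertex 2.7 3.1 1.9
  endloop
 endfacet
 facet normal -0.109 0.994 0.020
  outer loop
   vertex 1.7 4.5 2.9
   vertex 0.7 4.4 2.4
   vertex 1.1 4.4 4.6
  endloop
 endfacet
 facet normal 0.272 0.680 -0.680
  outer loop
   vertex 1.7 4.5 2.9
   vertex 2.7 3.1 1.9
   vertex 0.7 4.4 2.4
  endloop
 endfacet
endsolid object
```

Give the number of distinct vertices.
9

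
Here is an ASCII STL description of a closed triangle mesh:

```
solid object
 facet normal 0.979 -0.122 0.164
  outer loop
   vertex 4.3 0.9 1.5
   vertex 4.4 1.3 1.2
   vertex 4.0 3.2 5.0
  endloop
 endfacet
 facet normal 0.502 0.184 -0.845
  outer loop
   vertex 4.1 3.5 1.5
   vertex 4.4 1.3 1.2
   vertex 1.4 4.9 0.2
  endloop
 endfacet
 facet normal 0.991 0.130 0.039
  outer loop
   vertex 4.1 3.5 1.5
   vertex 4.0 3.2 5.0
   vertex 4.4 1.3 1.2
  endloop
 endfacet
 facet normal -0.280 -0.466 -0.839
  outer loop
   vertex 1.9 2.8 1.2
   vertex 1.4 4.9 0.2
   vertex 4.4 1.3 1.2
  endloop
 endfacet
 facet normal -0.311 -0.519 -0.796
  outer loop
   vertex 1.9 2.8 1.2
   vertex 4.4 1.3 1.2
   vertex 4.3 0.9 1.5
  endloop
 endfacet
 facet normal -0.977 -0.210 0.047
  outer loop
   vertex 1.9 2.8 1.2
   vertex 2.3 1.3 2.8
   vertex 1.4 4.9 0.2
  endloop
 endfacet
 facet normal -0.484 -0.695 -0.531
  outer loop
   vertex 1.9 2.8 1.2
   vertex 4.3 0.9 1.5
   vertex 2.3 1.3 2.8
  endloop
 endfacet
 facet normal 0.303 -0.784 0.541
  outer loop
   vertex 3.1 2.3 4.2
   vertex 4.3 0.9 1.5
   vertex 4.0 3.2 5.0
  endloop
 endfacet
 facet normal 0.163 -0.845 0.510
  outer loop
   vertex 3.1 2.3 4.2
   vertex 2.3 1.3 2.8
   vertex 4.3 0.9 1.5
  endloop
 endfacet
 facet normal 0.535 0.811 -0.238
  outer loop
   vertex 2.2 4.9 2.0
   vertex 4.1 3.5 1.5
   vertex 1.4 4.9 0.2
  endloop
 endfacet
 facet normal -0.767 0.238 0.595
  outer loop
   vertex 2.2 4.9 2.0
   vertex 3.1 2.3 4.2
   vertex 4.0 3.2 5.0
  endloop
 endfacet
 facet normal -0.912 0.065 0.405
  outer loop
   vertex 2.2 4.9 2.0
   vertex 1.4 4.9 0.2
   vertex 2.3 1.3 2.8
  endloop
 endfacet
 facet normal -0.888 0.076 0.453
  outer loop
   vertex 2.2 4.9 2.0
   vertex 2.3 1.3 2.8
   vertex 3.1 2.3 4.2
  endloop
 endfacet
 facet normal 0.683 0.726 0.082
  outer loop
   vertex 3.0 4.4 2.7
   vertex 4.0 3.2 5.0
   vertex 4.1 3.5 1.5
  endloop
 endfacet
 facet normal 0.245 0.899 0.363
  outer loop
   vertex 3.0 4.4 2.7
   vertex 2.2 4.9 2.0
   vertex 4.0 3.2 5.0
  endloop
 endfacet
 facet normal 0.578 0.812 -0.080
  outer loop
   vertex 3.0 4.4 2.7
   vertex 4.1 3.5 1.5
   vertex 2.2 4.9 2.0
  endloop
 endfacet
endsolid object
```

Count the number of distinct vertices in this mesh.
10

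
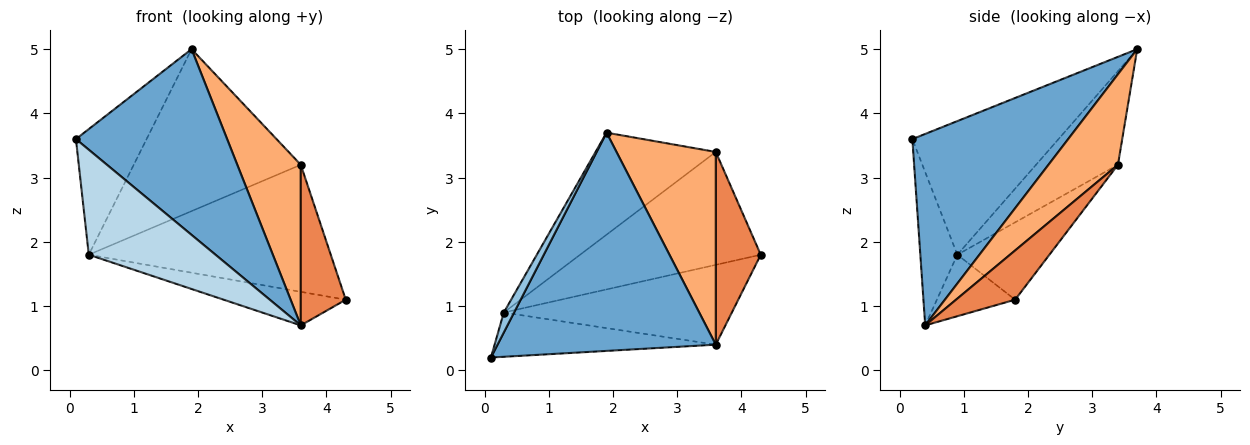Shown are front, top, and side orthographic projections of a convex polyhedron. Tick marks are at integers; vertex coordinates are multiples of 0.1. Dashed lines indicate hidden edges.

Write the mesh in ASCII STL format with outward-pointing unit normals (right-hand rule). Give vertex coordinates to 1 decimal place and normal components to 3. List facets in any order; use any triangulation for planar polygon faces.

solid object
 facet normal 0.555 -0.539 0.633
  outer loop
   vertex 3.6 0.4 0.7
   vertex 1.9 3.7 5.0
   vertex 0.1 0.2 3.6
  endloop
 endfacet
 facet normal -0.898 0.434 0.069
  outer loop
   vertex 0.3 0.9 1.8
   vertex 0.1 0.2 3.6
   vertex 1.9 3.7 5.0
  endloop
 endfacet
 facet normal -0.260 -0.890 -0.375
  outer loop
   vertex 0.3 0.9 1.8
   vertex 3.6 0.4 0.7
   vertex 0.1 0.2 3.6
  endloop
 endfacet
 facet normal -0.241 0.376 -0.895
  outer loop
   vertex 0.3 0.9 1.8
   vertex 4.3 1.8 1.1
   vertex 3.6 0.4 0.7
  endloop
 endfacet
 facet normal 0.644 -0.490 0.588
  outer loop
   vertex 3.6 3.4 3.2
   vertex 3.6 0.4 0.7
   vertex 4.3 1.8 1.1
  endloop
 endfacet
 facet normal 0.574 -0.524 0.629
  outer loop
   vertex 3.6 3.4 3.2
   vertex 1.9 3.7 5.0
   vertex 3.6 0.4 0.7
  endloop
 endfacet
 facet normal -0.274 0.719 -0.639
  outer loop
   vertex 3.6 3.4 3.2
   vertex 4.3 1.8 1.1
   vertex 0.3 0.9 1.8
  endloop
 endfacet
 facet normal -0.383 0.782 -0.492
  outer loop
   vertex 3.6 3.4 3.2
   vertex 0.3 0.9 1.8
   vertex 1.9 3.7 5.0
  endloop
 endfacet
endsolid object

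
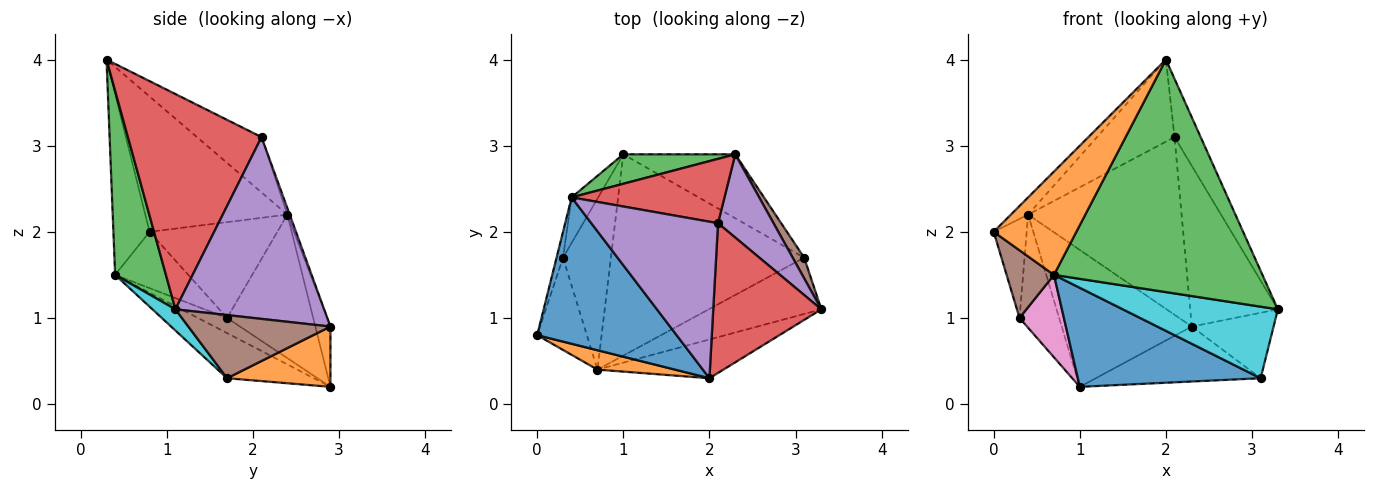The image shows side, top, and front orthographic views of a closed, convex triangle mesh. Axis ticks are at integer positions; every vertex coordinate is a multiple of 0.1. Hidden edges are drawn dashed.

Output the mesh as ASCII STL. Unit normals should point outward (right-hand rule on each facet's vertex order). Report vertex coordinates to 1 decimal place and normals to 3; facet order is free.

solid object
 facet normal -0.694 0.084 0.715
  outer loop
   vertex 0.4 2.4 2.2
   vertex 0.0 0.8 2.0
   vertex 2.0 0.3 4.0
  endloop
 endfacet
 facet normal -0.395 -0.903 0.169
  outer loop
   vertex 0.7 0.4 1.5
   vertex 2.0 0.3 4.0
   vertex 0.0 0.8 2.0
  endloop
 endfacet
 facet normal 0.234 -0.959 -0.160
  outer loop
   vertex 0.7 0.4 1.5
   vertex 3.3 1.1 1.1
   vertex 2.0 0.3 4.0
  endloop
 endfacet
 facet normal 0.880 0.172 0.442
  outer loop
   vertex 2.1 2.1 3.1
   vertex 2.0 0.3 4.0
   vertex 3.3 1.1 1.1
  endloop
 endfacet
 facet normal -0.361 0.433 0.826
  outer loop
   vertex 2.1 2.1 3.1
   vertex 0.4 2.4 2.2
   vertex 2.0 0.3 4.0
  endloop
 endfacet
 facet normal -0.675 -0.437 -0.595
  outer loop
   vertex 0.3 1.7 1.0
   vertex 0.7 0.4 1.5
   vertex 0.0 0.8 2.0
  endloop
 endfacet
 facet normal -0.274 -0.418 -0.866
  outer loop
   vertex 0.3 1.7 1.0
   vertex 1.0 2.9 0.2
   vertex 0.7 0.4 1.5
  endloop
 endfacet
 facet normal -0.966 0.250 -0.065
  outer loop
   vertex 0.3 1.7 1.0
   vertex 0.0 0.8 2.0
   vertex 0.4 2.4 2.2
  endloop
 endfacet
 facet normal -0.896 0.412 -0.166
  outer loop
   vertex 0.3 1.7 1.0
   vertex 0.4 2.4 2.2
   vertex 1.0 2.9 0.2
  endloop
 endfacet
 facet normal 0.116 -0.781 -0.614
  outer loop
   vertex 3.1 1.7 0.3
   vertex 3.3 1.1 1.1
   vertex 0.7 0.4 1.5
  endloop
 endfacet
 facet normal -0.205 -0.432 -0.878
  outer loop
   vertex 3.1 1.7 0.3
   vertex 0.7 0.4 1.5
   vertex 1.0 2.9 0.2
  endloop
 endfacet
 facet normal 0.378 0.603 -0.702
  outer loop
   vertex 2.3 2.9 0.9
   vertex 3.1 1.7 0.3
   vertex 1.0 2.9 0.2
  endloop
 endfacet
 facet normal -0.113 0.971 0.209
  outer loop
   vertex 2.3 2.9 0.9
   vertex 1.0 2.9 0.2
   vertex 0.4 2.4 2.2
  endloop
 endfacet
 facet normal -0.014 0.940 0.341
  outer loop
   vertex 2.3 2.9 0.9
   vertex 0.4 2.4 2.2
   vertex 2.1 2.1 3.1
  endloop
 endfacet
 facet normal 0.833 0.491 0.254
  outer loop
   vertex 2.3 2.9 0.9
   vertex 2.1 2.1 3.1
   vertex 3.3 1.1 1.1
  endloop
 endfacet
 facet normal 0.856 0.493 0.156
  outer loop
   vertex 2.3 2.9 0.9
   vertex 3.3 1.1 1.1
   vertex 3.1 1.7 0.3
  endloop
 endfacet
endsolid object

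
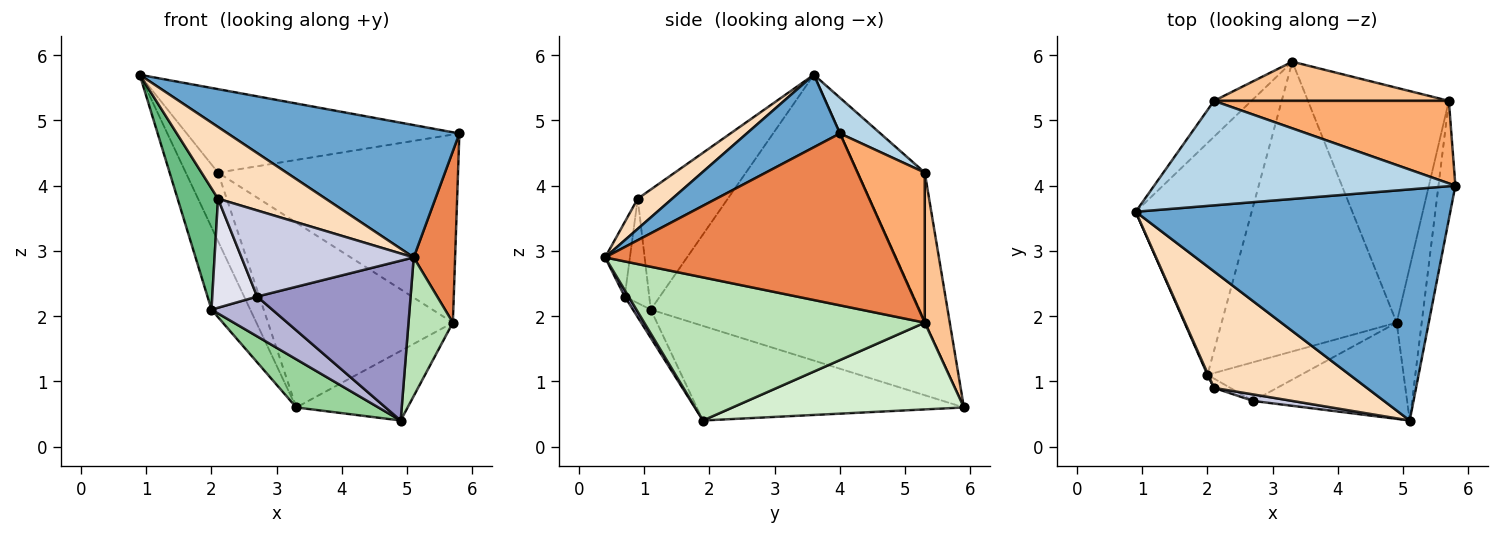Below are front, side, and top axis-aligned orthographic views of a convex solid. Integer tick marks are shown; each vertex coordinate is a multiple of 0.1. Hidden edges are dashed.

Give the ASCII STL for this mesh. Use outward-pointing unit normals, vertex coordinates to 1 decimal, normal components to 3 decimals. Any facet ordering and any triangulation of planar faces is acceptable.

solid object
 facet normal 0.196 -0.487 0.851
  outer loop
   vertex 5.1 0.4 2.9
   vertex 5.8 4.0 4.8
   vertex 0.9 3.6 5.7
  endloop
 endfacet
 facet normal -0.919 0.132 -0.373
  outer loop
   vertex 2.0 1.1 2.1
   vertex 0.9 3.6 5.7
   vertex 3.3 5.9 0.6
  endloop
 endfacet
 facet normal 0.092 0.621 0.778
  outer loop
   vertex 2.1 5.3 4.2
   vertex 0.9 3.6 5.7
   vertex 5.8 4.0 4.8
  endloop
 endfacet
 facet normal -0.878 0.424 -0.222
  outer loop
   vertex 2.1 5.3 4.2
   vertex 3.3 5.9 0.6
   vertex 0.9 3.6 5.7
  endloop
 endfacet
 facet normal 0.985 -0.140 -0.097
  outer loop
   vertex 5.7 5.3 1.9
   vertex 5.8 4.0 4.8
   vertex 5.1 0.4 2.9
  endloop
 endfacet
 facet normal 0.249 0.887 0.389
  outer loop
   vertex 5.7 5.3 1.9
   vertex 2.1 5.3 4.2
   vertex 5.8 4.0 4.8
  endloop
 endfacet
 facet normal 0.131 0.970 0.205
  outer loop
   vertex 5.7 5.3 1.9
   vertex 3.3 5.9 0.6
   vertex 2.1 5.3 4.2
  endloop
 endfacet
 facet normal 0.166 -0.517 0.840
  outer loop
   vertex 2.1 0.9 3.8
   vertex 5.1 0.4 2.9
   vertex 0.9 3.6 5.7
  endloop
 endfacet
 facet normal -0.912 -0.409 0.006
  outer loop
   vertex 2.1 0.9 3.8
   vertex 0.9 3.6 5.7
   vertex 2.0 1.1 2.1
  endloop
 endfacet
 facet normal -0.470 -0.145 -0.871
  outer loop
   vertex 4.9 1.9 0.4
   vertex 2.0 1.1 2.1
   vertex 3.3 5.9 0.6
  endloop
 endfacet
 facet normal 0.973 -0.154 -0.170
  outer loop
   vertex 4.9 1.9 0.4
   vertex 5.7 5.3 1.9
   vertex 5.1 0.4 2.9
  endloop
 endfacet
 facet normal 0.508 0.245 -0.826
  outer loop
   vertex 4.9 1.9 0.4
   vertex 3.3 5.9 0.6
   vertex 5.7 5.3 1.9
  endloop
 endfacet
 facet normal 0.022 -0.857 -0.516
  outer loop
   vertex 2.7 0.7 2.3
   vertex 4.9 1.9 0.4
   vertex 5.1 0.4 2.9
  endloop
 endfacet
 facet normal -0.206 -0.702 -0.682
  outer loop
   vertex 2.7 0.7 2.3
   vertex 2.0 1.1 2.1
   vertex 4.9 1.9 0.4
  endloop
 endfacet
 facet normal -0.142 -0.987 0.075
  outer loop
   vertex 2.7 0.7 2.3
   vertex 5.1 0.4 2.9
   vertex 2.1 0.9 3.8
  endloop
 endfacet
 facet normal -0.479 -0.875 -0.075
  outer loop
   vertex 2.7 0.7 2.3
   vertex 2.1 0.9 3.8
   vertex 2.0 1.1 2.1
  endloop
 endfacet
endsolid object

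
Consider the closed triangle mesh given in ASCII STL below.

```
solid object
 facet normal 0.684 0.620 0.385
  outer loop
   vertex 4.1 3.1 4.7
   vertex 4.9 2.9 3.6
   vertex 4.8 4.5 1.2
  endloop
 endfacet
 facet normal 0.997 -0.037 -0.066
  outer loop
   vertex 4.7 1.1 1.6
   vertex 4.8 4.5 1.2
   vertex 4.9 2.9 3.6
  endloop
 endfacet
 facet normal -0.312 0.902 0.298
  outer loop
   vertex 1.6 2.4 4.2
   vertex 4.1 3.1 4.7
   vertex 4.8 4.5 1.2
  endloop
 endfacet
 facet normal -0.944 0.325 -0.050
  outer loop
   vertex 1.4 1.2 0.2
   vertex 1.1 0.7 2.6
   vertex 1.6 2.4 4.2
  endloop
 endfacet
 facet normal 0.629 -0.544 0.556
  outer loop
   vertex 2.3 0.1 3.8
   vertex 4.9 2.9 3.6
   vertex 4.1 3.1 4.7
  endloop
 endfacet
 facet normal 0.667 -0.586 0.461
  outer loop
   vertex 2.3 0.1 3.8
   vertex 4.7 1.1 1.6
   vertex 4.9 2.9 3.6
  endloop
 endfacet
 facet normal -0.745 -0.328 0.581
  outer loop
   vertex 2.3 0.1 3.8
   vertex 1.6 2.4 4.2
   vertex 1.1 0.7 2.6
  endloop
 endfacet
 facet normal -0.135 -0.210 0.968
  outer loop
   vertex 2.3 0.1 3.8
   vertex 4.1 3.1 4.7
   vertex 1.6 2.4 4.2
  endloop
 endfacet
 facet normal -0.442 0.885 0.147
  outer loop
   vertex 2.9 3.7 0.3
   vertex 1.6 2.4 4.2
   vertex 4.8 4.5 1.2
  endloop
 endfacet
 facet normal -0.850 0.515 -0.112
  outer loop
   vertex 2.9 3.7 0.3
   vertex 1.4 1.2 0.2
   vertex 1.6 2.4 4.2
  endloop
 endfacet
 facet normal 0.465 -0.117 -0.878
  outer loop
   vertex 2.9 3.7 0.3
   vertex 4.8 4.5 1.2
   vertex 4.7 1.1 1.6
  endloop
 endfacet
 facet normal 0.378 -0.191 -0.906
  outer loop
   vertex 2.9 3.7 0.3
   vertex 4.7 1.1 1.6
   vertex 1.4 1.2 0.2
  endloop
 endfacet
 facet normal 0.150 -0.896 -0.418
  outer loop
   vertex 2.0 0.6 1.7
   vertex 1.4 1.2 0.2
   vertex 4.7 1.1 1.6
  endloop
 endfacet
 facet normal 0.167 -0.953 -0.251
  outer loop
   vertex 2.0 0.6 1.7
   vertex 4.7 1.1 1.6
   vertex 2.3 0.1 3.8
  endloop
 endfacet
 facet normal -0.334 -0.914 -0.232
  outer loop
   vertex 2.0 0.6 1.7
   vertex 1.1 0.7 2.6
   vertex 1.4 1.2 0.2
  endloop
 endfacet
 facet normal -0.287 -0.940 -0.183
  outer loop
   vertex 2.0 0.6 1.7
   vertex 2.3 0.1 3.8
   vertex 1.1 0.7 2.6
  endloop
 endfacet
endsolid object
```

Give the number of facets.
16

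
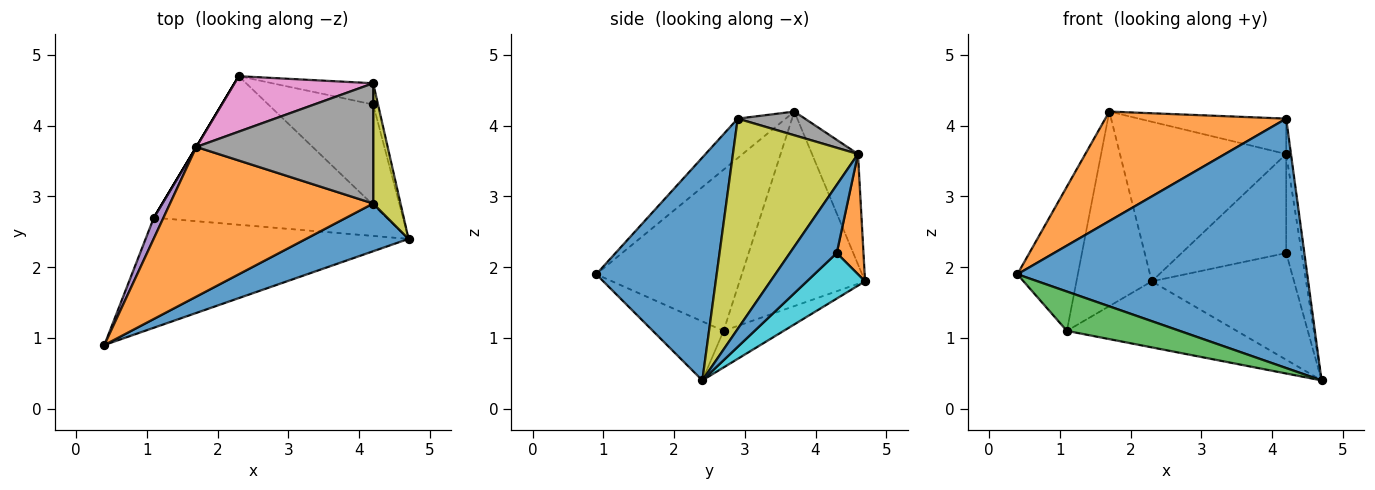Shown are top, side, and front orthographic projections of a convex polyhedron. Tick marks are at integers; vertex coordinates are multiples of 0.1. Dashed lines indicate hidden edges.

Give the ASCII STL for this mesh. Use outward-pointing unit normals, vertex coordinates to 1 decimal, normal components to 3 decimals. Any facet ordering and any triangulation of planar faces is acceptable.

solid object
 facet normal 0.378 -0.909 0.174
  outer loop
   vertex 4.2 2.9 4.1
   vertex 0.4 0.9 1.9
   vertex 4.7 2.4 0.4
  endloop
 endfacet
 facet normal -0.155 -0.583 0.797
  outer loop
   vertex 4.2 2.9 4.1
   vertex 1.7 3.7 4.2
   vertex 0.4 0.9 1.9
  endloop
 endfacet
 facet normal -0.207 -0.329 -0.921
  outer loop
   vertex 1.1 2.7 1.1
   vertex 4.7 2.4 0.4
   vertex 0.4 0.9 1.9
  endloop
 endfacet
 facet normal -0.142 0.402 -0.905
  outer loop
   vertex 1.1 2.7 1.1
   vertex 2.3 4.7 1.8
   vertex 4.7 2.4 0.4
  endloop
 endfacet
 facet normal -0.922 0.383 0.055
  outer loop
   vertex 1.1 2.7 1.1
   vertex 0.4 0.9 1.9
   vertex 1.7 3.7 4.2
  endloop
 endfacet
 facet normal -0.857 0.514 0.000
  outer loop
   vertex 1.1 2.7 1.1
   vertex 1.7 3.7 4.2
   vertex 2.3 4.7 1.8
  endloop
 endfacet
 facet normal -0.253 0.914 0.318
  outer loop
   vertex 4.2 4.6 3.6
   vertex 2.3 4.7 1.8
   vertex 1.7 3.7 4.2
  endloop
 endfacet
 facet normal 0.128 0.280 0.952
  outer loop
   vertex 4.2 4.6 3.6
   vertex 1.7 3.7 4.2
   vertex 4.2 2.9 4.1
  endloop
 endfacet
 facet normal 0.991 0.038 0.129
  outer loop
   vertex 4.2 4.6 3.6
   vertex 4.2 2.9 4.1
   vertex 4.7 2.4 0.4
  endloop
 endfacet
 facet normal 0.285 0.698 -0.657
  outer loop
   vertex 4.2 4.3 2.2
   vertex 4.7 2.4 0.4
   vertex 2.3 4.7 1.8
  endloop
 endfacet
 facet normal 0.947 0.313 -0.067
  outer loop
   vertex 4.2 4.3 2.2
   vertex 4.2 4.6 3.6
   vertex 4.7 2.4 0.4
  endloop
 endfacet
 facet normal 0.243 0.949 -0.203
  outer loop
   vertex 4.2 4.3 2.2
   vertex 2.3 4.7 1.8
   vertex 4.2 4.6 3.6
  endloop
 endfacet
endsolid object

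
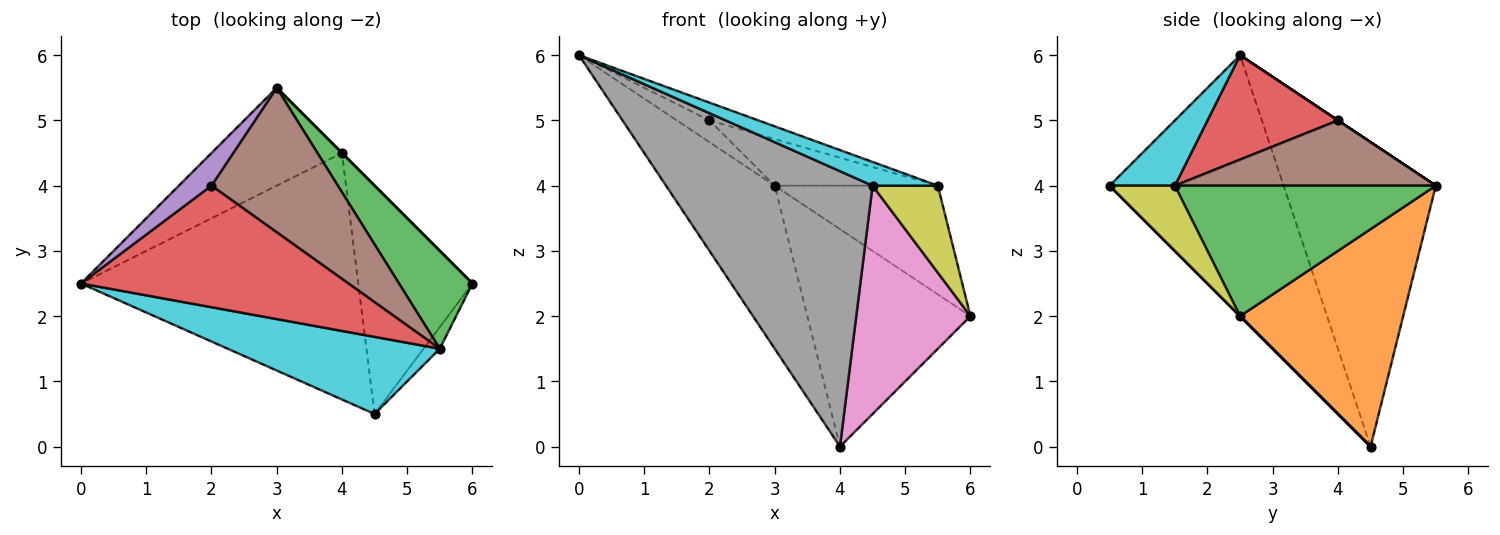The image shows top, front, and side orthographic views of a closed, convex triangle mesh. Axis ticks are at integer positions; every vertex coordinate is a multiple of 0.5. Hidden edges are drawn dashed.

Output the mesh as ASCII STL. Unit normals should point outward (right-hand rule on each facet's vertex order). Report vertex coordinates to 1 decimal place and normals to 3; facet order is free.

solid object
 facet normal -0.768 0.549 -0.329
  outer loop
   vertex 4.0 4.5 0.0
   vertex 0.0 2.5 6.0
   vertex 3.0 5.5 4.0
  endloop
 endfacet
 facet normal 0.707 0.707 0.000
  outer loop
   vertex 4.0 4.5 0.0
   vertex 3.0 5.5 4.0
   vertex 6.0 2.5 2.0
  endloop
 endfacet
 facet normal 0.765 0.478 0.431
  outer loop
   vertex 5.5 1.5 4.0
   vertex 6.0 2.5 2.0
   vertex 3.0 5.5 4.0
  endloop
 endfacet
 facet normal 0.360 0.135 0.923
  outer loop
   vertex 2.0 4.0 5.0
   vertex 0.0 2.5 6.0
   vertex 5.5 1.5 4.0
  endloop
 endfacet
 facet normal 0.000 0.555 0.832
  outer loop
   vertex 2.0 4.0 5.0
   vertex 3.0 5.5 4.0
   vertex 0.0 2.5 6.0
  endloop
 endfacet
 facet normal 0.441 0.276 0.854
  outer loop
   vertex 2.0 4.0 5.0
   vertex 5.5 1.5 4.0
   vertex 3.0 5.5 4.0
  endloop
 endfacet
 facet normal 0.000 -0.707 -0.707
  outer loop
   vertex 4.5 0.5 4.0
   vertex 4.0 4.5 0.0
   vertex 6.0 2.5 2.0
  endloop
 endfacet
 facet normal -0.532 -0.631 -0.565
  outer loop
   vertex 4.5 0.5 4.0
   vertex 0.0 2.5 6.0
   vertex 4.0 4.5 0.0
  endloop
 endfacet
 facet normal 0.696 -0.696 -0.174
  outer loop
   vertex 4.5 0.5 4.0
   vertex 6.0 2.5 2.0
   vertex 5.5 1.5 4.0
  endloop
 endfacet
 facet normal 0.282 -0.282 0.917
  outer loop
   vertex 4.5 0.5 4.0
   vertex 5.5 1.5 4.0
   vertex 0.0 2.5 6.0
  endloop
 endfacet
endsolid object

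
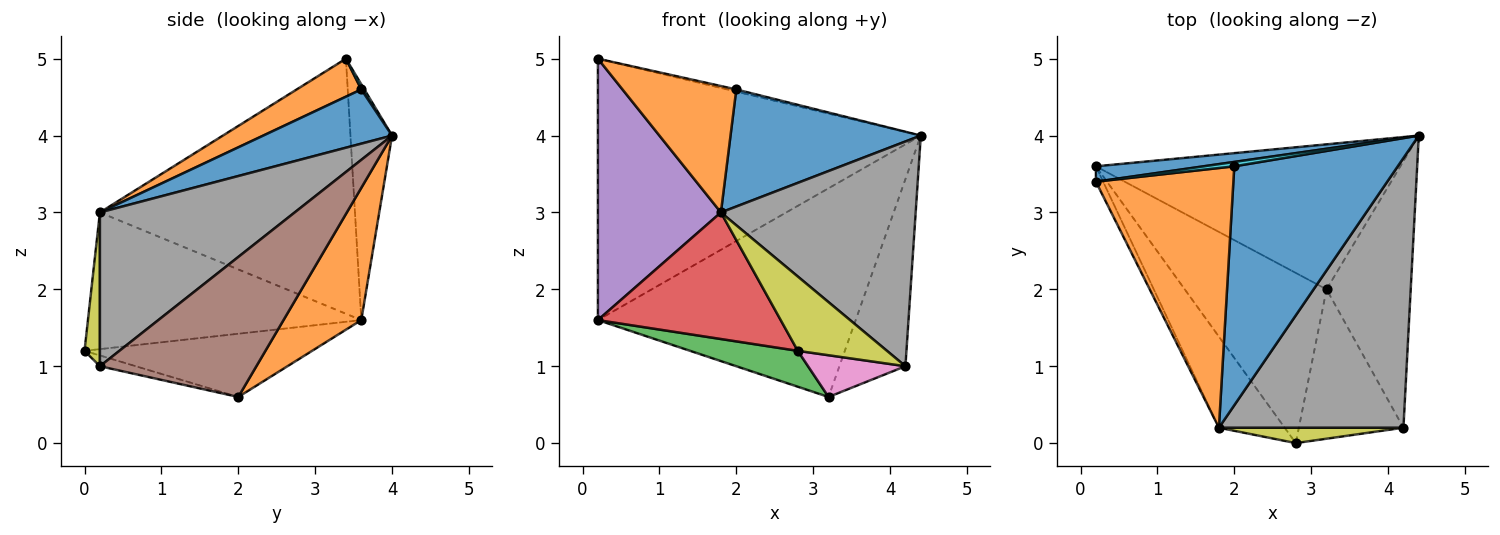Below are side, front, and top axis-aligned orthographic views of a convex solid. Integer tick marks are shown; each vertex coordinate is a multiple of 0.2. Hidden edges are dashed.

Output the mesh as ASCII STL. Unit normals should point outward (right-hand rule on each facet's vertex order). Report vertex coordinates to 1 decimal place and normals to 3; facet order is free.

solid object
 facet normal -0.128 0.990 0.058
  outer loop
   vertex 0.2 3.4 5.0
   vertex 4.4 4.0 4.0
   vertex 0.2 3.6 1.6
  endloop
 endfacet
 facet normal 0.241 0.797 -0.554
  outer loop
   vertex 3.2 2.0 0.6
   vertex 0.2 3.6 1.6
   vertex 4.4 4.0 4.0
  endloop
 endfacet
 facet normal -0.400 -0.189 -0.897
  outer loop
   vertex 3.2 2.0 0.6
   vertex 2.8 0.0 1.2
   vertex 0.2 3.6 1.6
  endloop
 endfacet
 facet normal -0.772 -0.516 -0.371
  outer loop
   vertex 1.8 0.2 3.0
   vertex 0.2 3.6 1.6
   vertex 2.8 0.0 1.2
  endloop
 endfacet
 facet normal -0.900 -0.434 -0.026
  outer loop
   vertex 1.8 0.2 3.0
   vertex 0.2 3.4 5.0
   vertex 0.2 3.6 1.6
  endloop
 endfacet
 facet normal 0.806 0.340 -0.485
  outer loop
   vertex 4.2 0.2 1.0
   vertex 3.2 2.0 0.6
   vertex 4.4 4.0 4.0
  endloop
 endfacet
 facet normal -0.099 -0.268 -0.958
  outer loop
   vertex 4.2 0.2 1.0
   vertex 2.8 0.0 1.2
   vertex 3.2 2.0 0.6
  endloop
 endfacet
 facet normal 0.539 -0.539 0.647
  outer loop
   vertex 4.2 0.2 1.0
   vertex 4.4 4.0 4.0
   vertex 1.8 0.2 3.0
  endloop
 endfacet
 facet normal 0.166 -0.966 0.200
  outer loop
   vertex 4.2 0.2 1.0
   vertex 1.8 0.2 3.0
   vertex 2.8 0.0 1.2
  endloop
 endfacet
 facet normal 0.147 0.442 0.885
  outer loop
   vertex 2.0 3.6 4.6
   vertex 4.4 4.0 4.0
   vertex 0.2 3.4 5.0
  endloop
 endfacet
 facet normal 0.285 -0.422 0.861
  outer loop
   vertex 2.0 3.6 4.6
   vertex 1.8 0.2 3.0
   vertex 4.4 4.0 4.0
  endloop
 endfacet
 facet normal 0.241 -0.425 0.873
  outer loop
   vertex 2.0 3.6 4.6
   vertex 0.2 3.4 5.0
   vertex 1.8 0.2 3.0
  endloop
 endfacet
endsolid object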